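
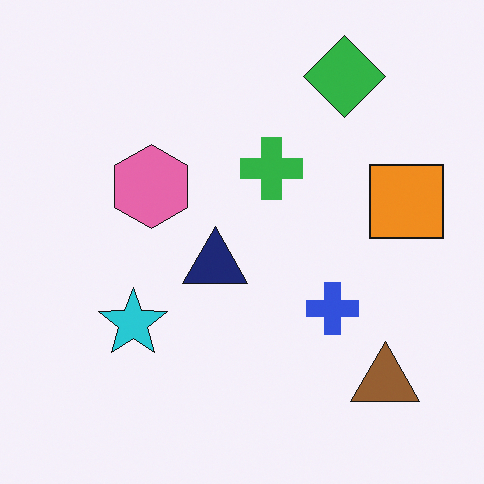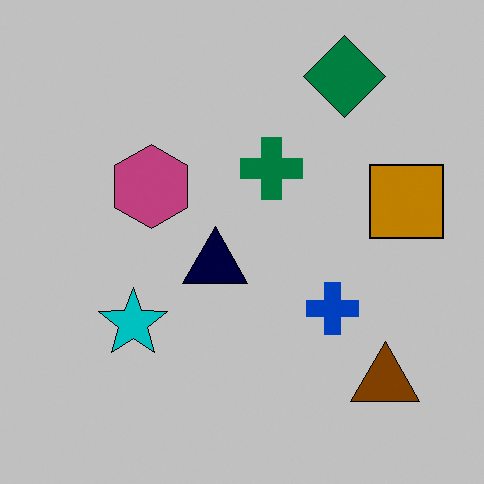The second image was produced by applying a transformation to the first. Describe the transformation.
The second image is the first heavily posterized to just a handful of flat colors.

Each flat color has snapped to a coarser quantized level — most visibly, the near-white background has dropped to a flat grey.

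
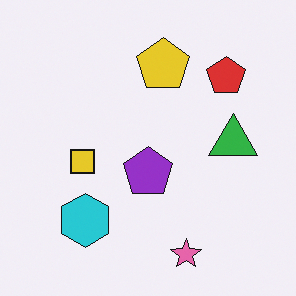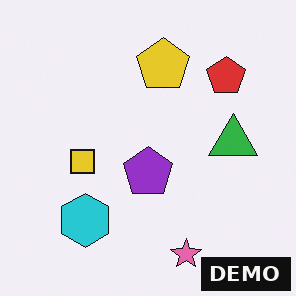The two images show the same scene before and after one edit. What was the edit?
This is the original image watermarked with the text "DEMO" in the lower-right corner.

A dark label reading "DEMO" appears in the lower-right corner.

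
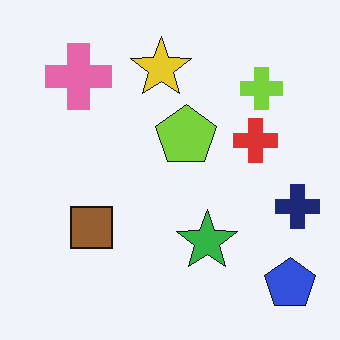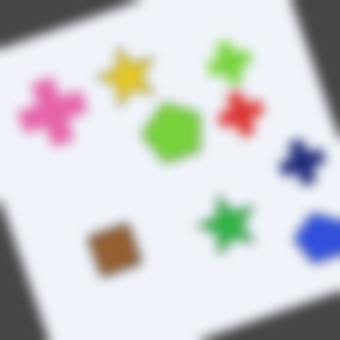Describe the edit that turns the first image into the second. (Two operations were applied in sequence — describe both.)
The transformation is: rotated counter-clockwise by a clearly visible amount, then heavily blurred.

Every shape is tilted by the same angle and the image corners show triangular fill wedges — a whole-image rotation by a non-right angle. Shape edges and outlines are uniformly softened across the whole image.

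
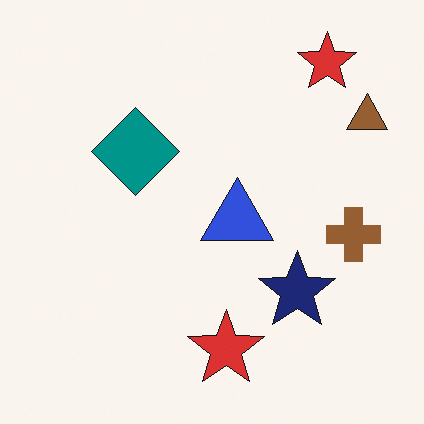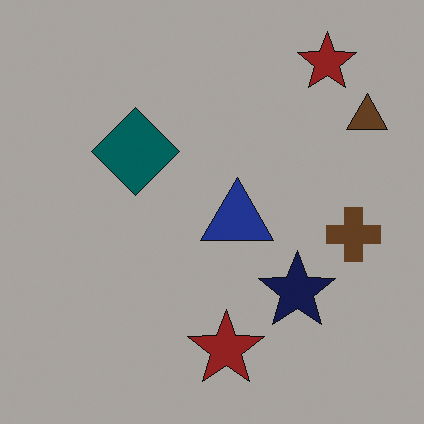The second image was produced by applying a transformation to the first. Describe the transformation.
Darkened a lot.

Every pixel — background and shapes alike — is uniformly darkened.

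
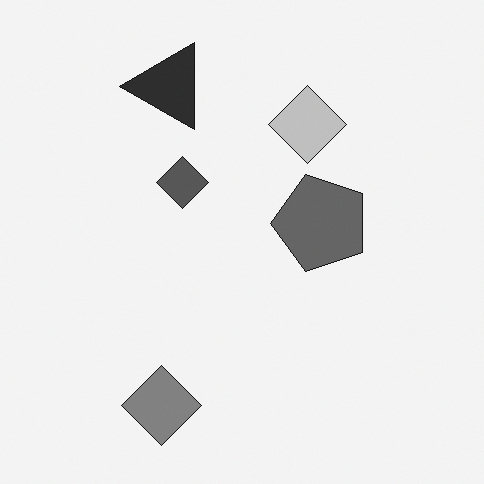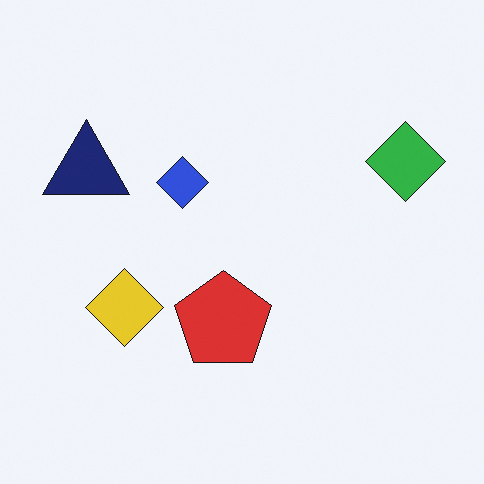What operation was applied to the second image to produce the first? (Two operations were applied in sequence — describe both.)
The image was transposed (reflected across the top-left ↔ bottom-right diagonal), then converted to grayscale.

Shapes have swapped their row and column positions — what was in the top-right is now in the bottom-left — a diagonal reflection. All color is removed — every shape is now a shade of grey.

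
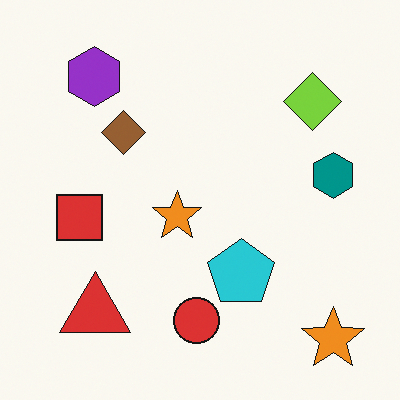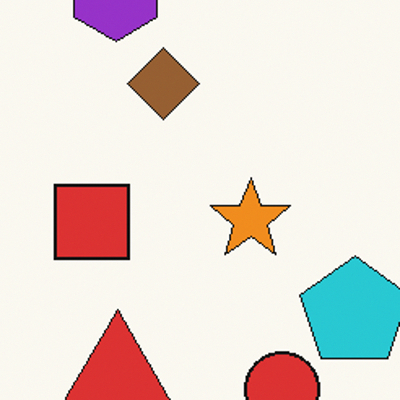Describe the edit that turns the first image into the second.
It was cropped tightly and scaled back up.

The visible shapes are larger and the field of view is narrower; shapes near the original edges may be partly or wholly outside the frame — a crop-and-rescale.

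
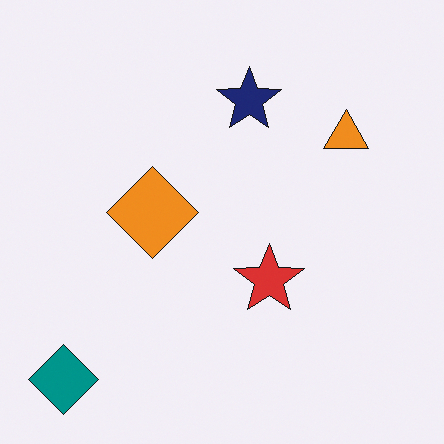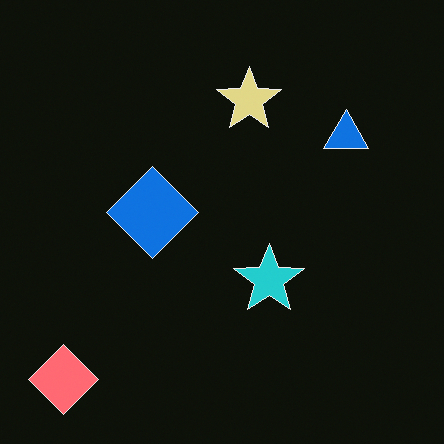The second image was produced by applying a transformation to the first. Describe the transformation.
It was color-inverted (negative).

The light background has become dark and every shape's color is its complement — a photographic negative.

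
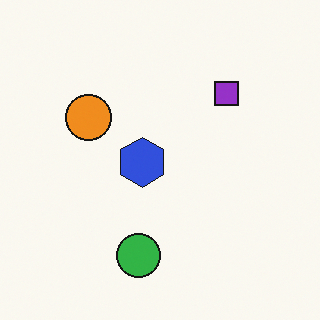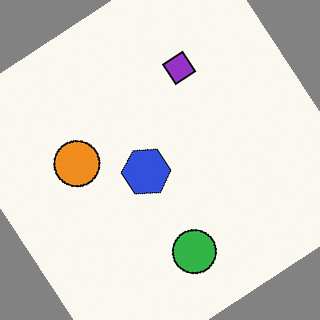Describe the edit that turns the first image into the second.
The transformation is: rotated counter-clockwise by a large amount — several tens of degrees.

Every shape is tilted by the same angle and the image corners show triangular fill wedges — a whole-image rotation by a non-right angle.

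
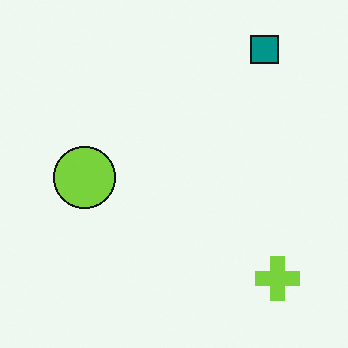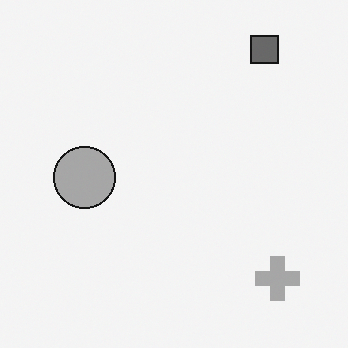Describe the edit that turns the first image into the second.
The second image is the first converted to grayscale.

All color is removed — every shape is now a shade of grey.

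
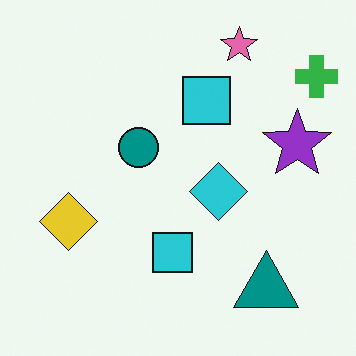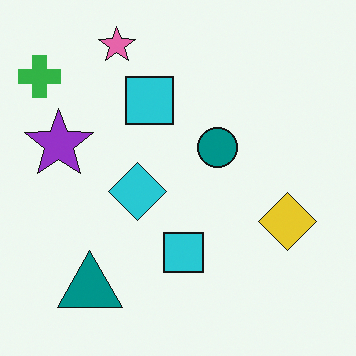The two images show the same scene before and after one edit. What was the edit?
Flipped horizontally (left ↔ right).

The green cross is in the top-right of the first image and the top-left of the second — shapes on opposite sides of the vertical midline have swapped in a mirror flip.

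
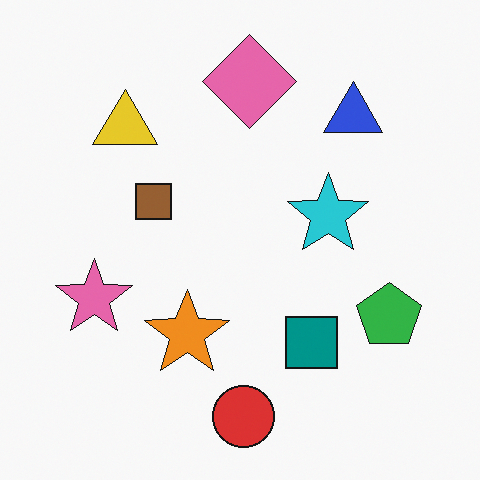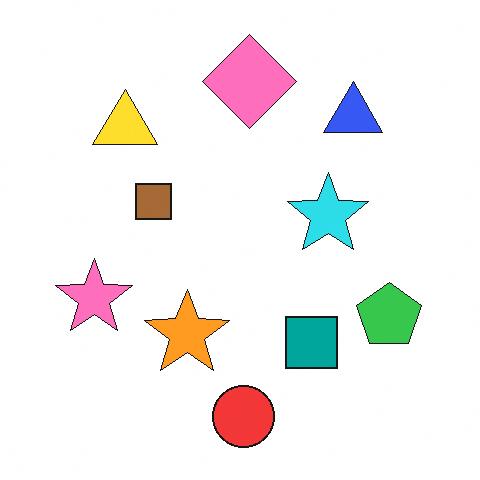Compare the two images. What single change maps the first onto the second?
Slightly brightened.

Every pixel — background and shapes alike — is uniformly brightened.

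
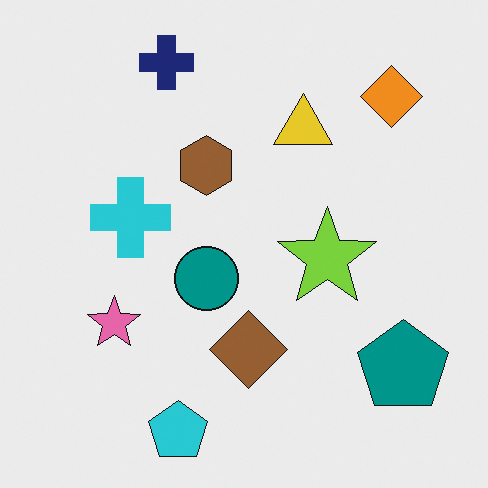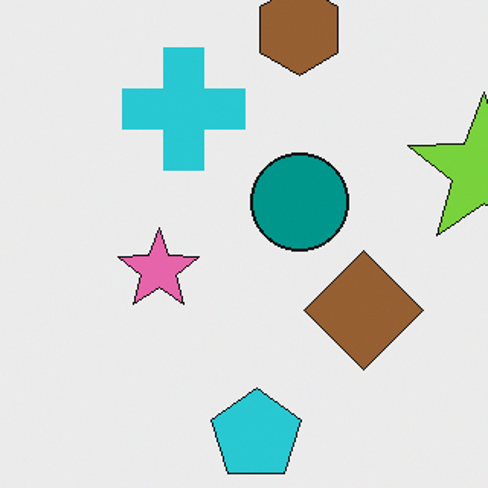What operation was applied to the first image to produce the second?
This is the original image cropped slightly and scaled back up.

The visible shapes are larger and the field of view is narrower; shapes near the original edges may be partly or wholly outside the frame — a crop-and-rescale.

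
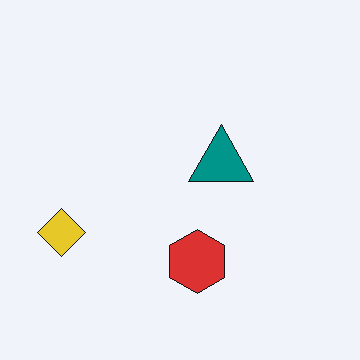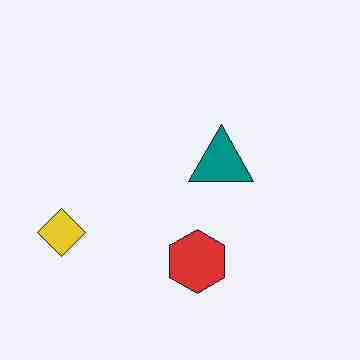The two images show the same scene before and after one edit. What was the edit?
The transformation is: degraded with heavy JPEG compression.

Blocky 8×8 compression artifacts appear around shape edges and the flat background shows ringing — characteristic JPEG degradation.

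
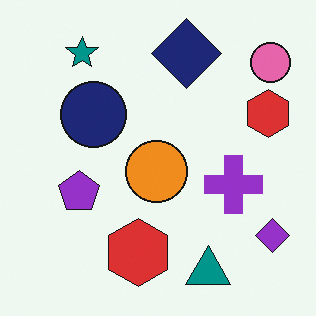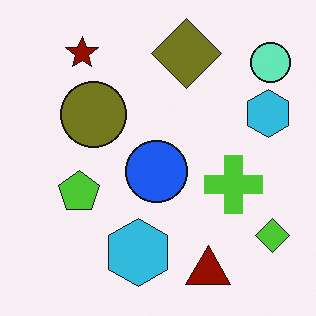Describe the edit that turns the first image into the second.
The image was hue-shifted by a large amount.

Every shape's color has rotated by the same amount around the hue wheel — a uniform hue shift.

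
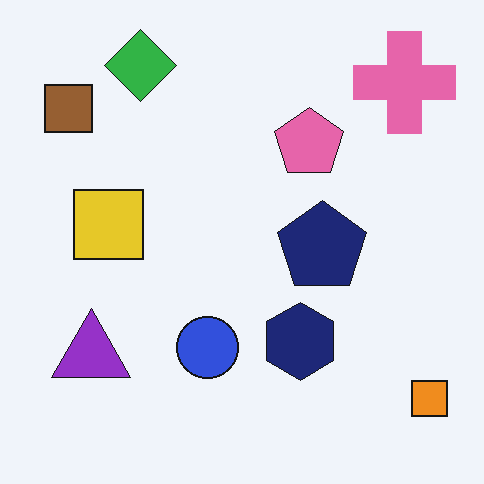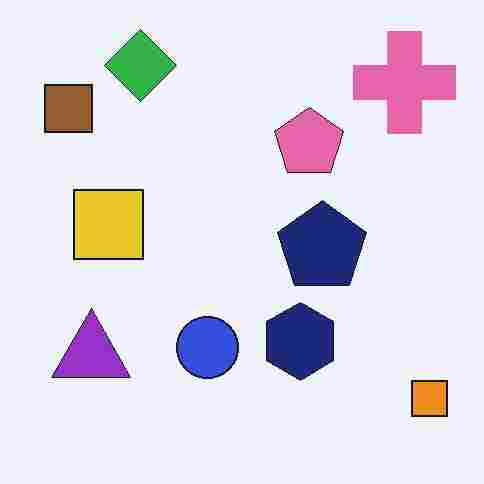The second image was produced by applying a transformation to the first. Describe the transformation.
The second image is the first heavily JPEG-compressed with obvious blocking artifacts.

Blocky 8×8 compression artifacts appear around shape edges and the flat background shows ringing — characteristic JPEG degradation.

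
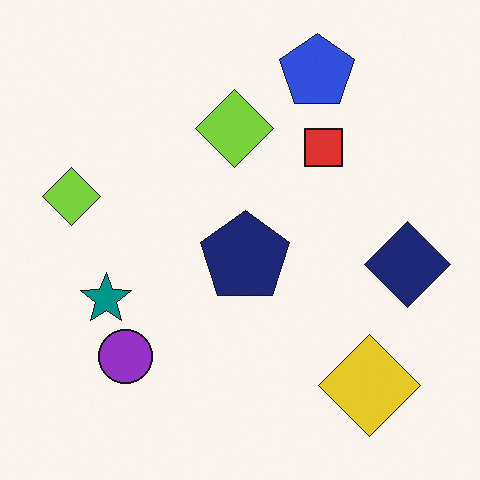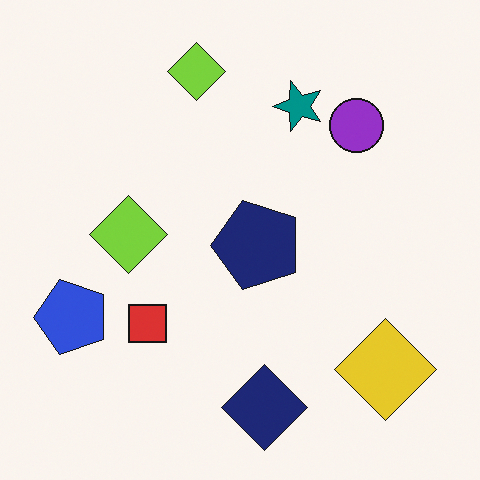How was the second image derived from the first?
It was transposed (reflected across the top-left ↔ bottom-right diagonal).

Shapes have swapped their row and column positions — what was in the top-right is now in the bottom-left — a diagonal reflection.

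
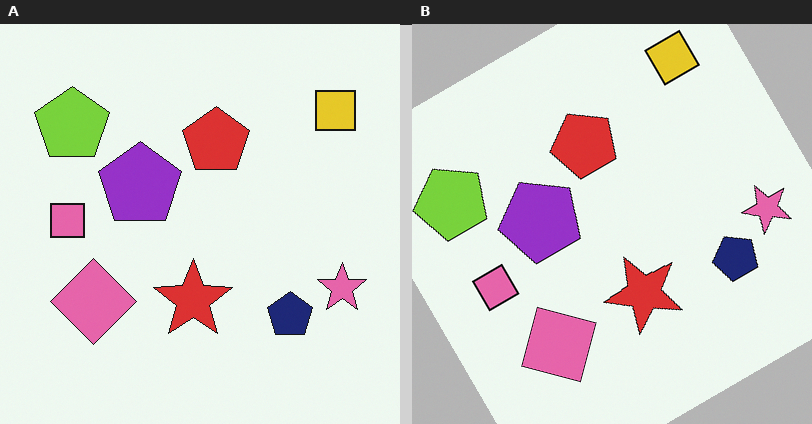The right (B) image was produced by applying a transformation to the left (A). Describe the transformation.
The right (B) image is the left (A) rotated counter-clockwise by a large amount — several tens of degrees.

Every shape is tilted by the same angle and the image corners show triangular fill wedges — a whole-image rotation by a non-right angle.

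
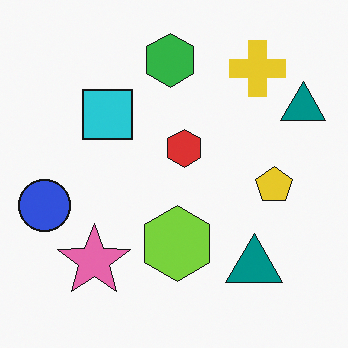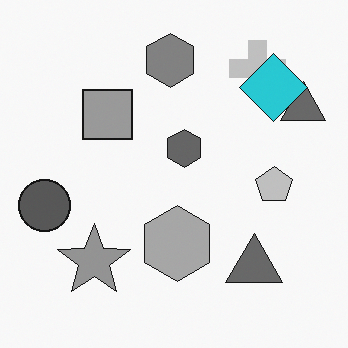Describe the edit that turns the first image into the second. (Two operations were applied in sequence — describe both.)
The image was converted to grayscale, then overlaid with an additional cyan diamond.

All color is removed — every shape is now a shade of grey. A cyan diamond appears in the second image that is absent from the first.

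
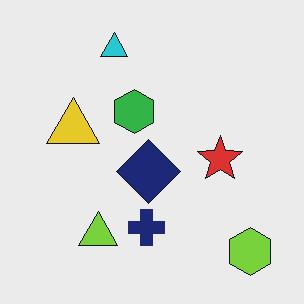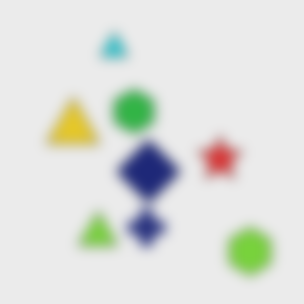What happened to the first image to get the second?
The image was heavily blurred.

Shape edges and outlines are uniformly softened across the whole image.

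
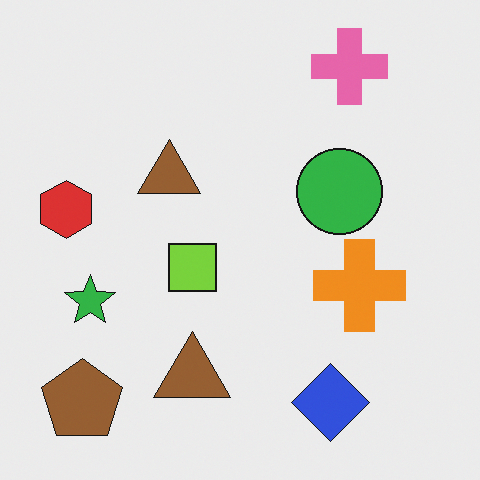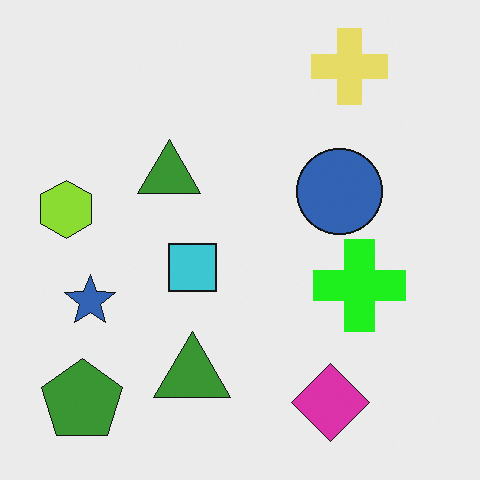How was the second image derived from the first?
This is the original image hue-shifted through roughly a third of the color wheel.

Every shape's color has rotated by the same amount around the hue wheel — a uniform hue shift.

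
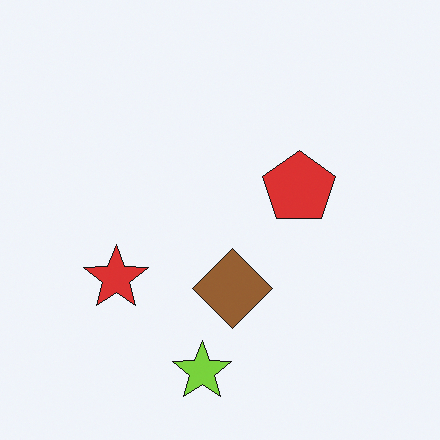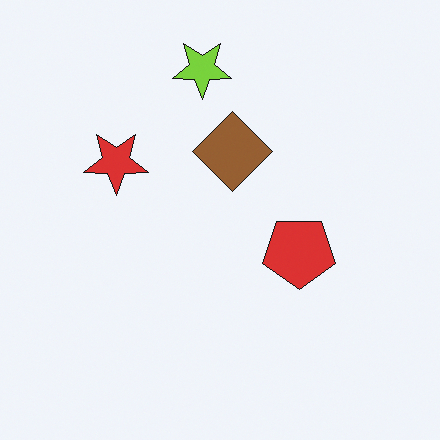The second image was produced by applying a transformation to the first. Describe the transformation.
This is the original image flipped vertically (top ↔ bottom).

The lime star is in the bottom of the first image and the top of the second — shapes on opposite sides of the horizontal midline have swapped in a mirror flip.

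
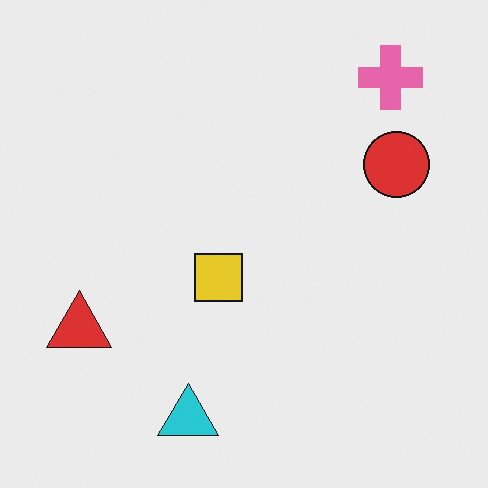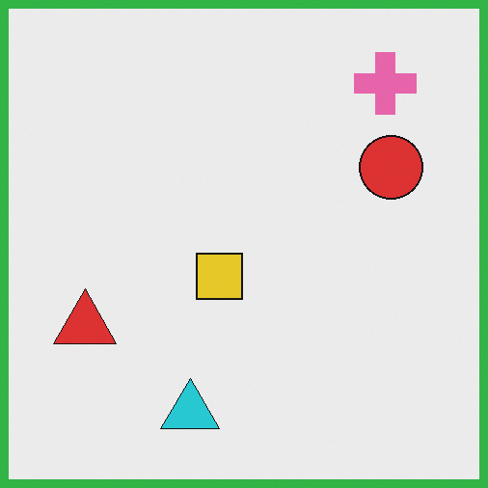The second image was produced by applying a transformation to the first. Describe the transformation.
This is the original image framed with a green border.

A solid green frame runs around the edge of the second image, with the content slightly shrunk inside it.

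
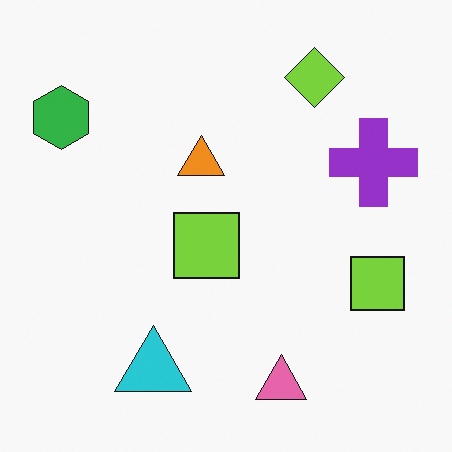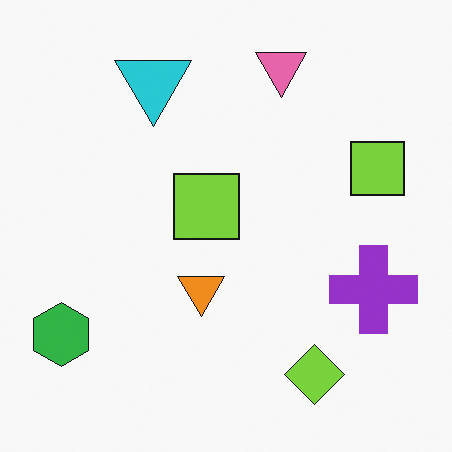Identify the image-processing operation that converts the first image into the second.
This is the original image flipped vertically (top ↔ bottom).

The pink triangle is in the bottom of the first image and the top of the second — shapes on opposite sides of the horizontal midline have swapped in a mirror flip.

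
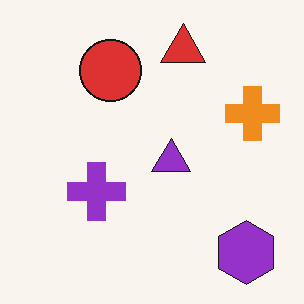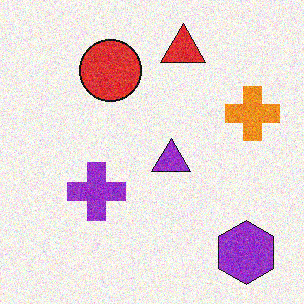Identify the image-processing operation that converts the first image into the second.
The image was degraded with moderate additive noise.

Random speckle covers the whole image, including the flat background.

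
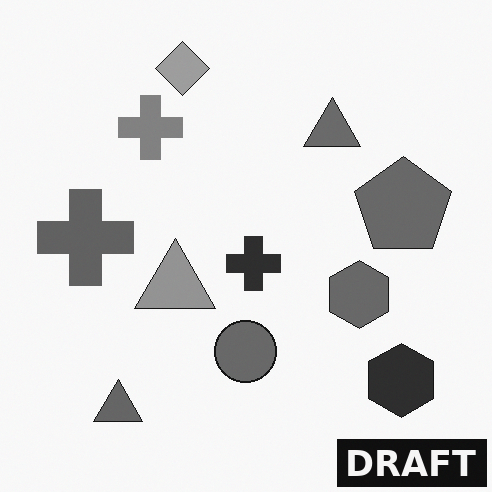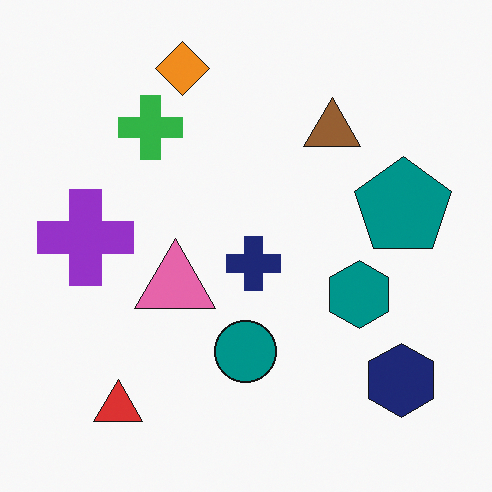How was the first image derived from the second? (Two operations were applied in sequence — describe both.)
The first image is the second converted to grayscale, then watermarked with the text "DRAFT" in the lower-right corner.

All color is removed — every shape is now a shade of grey. A dark label reading "DRAFT" appears in the lower-right corner.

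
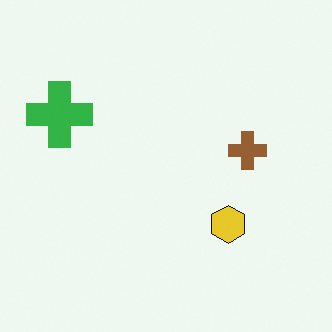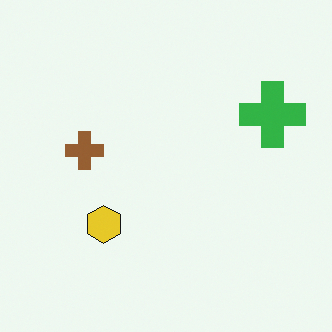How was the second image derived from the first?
It was flipped horizontally (left ↔ right).

The green cross is in the left of the first image and the right of the second — shapes on opposite sides of the vertical midline have swapped in a mirror flip.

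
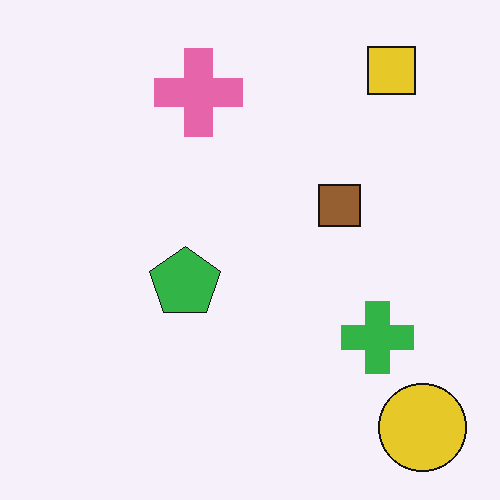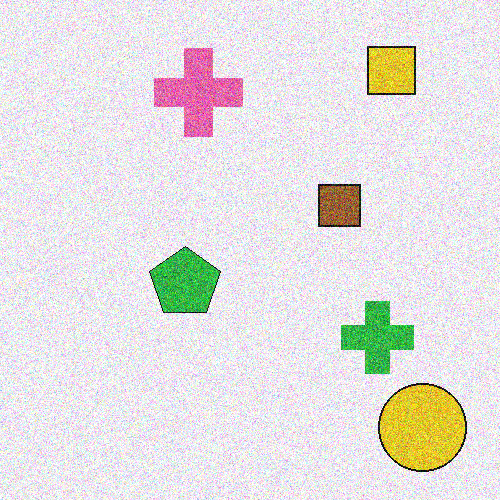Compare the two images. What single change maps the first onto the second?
This is the original image degraded with strong gaussian noise.

Random speckle covers the whole image, including the flat background.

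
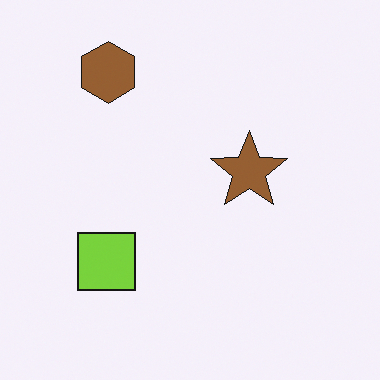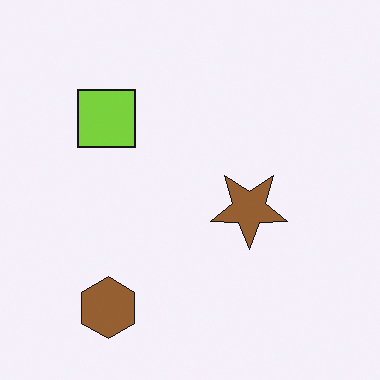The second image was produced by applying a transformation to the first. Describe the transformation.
The second image is the first flipped vertically (top ↔ bottom).

The brown hexagon is in the top-left of the first image and the bottom-left of the second — shapes on opposite sides of the horizontal midline have swapped in a mirror flip.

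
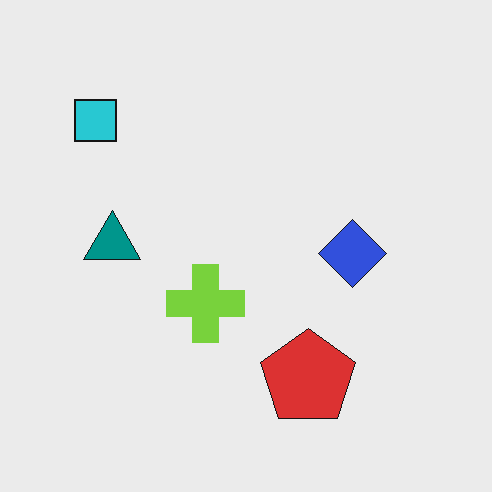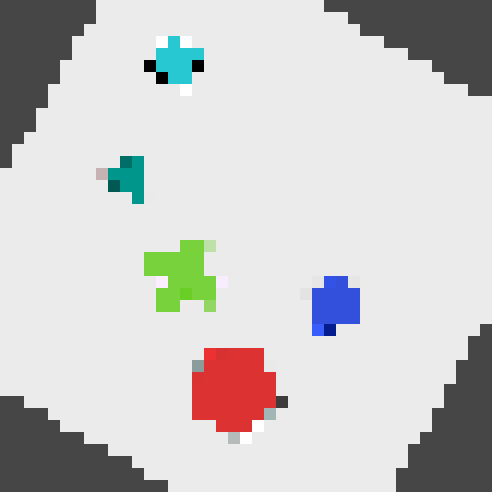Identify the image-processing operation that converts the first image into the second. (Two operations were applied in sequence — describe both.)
It was rotated clockwise by a clearly visible amount, then coarsely pixelated.

Every shape is tilted by the same angle and the image corners show triangular fill wedges — a whole-image rotation by a non-right angle. Shapes are reduced to large square blocks; fine edges and outlines are lost — a downscale-then-upscale (mosaic) effect.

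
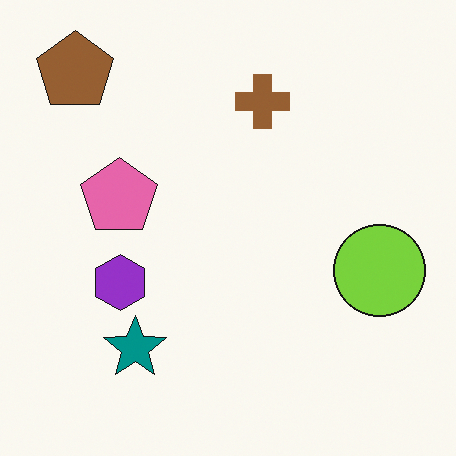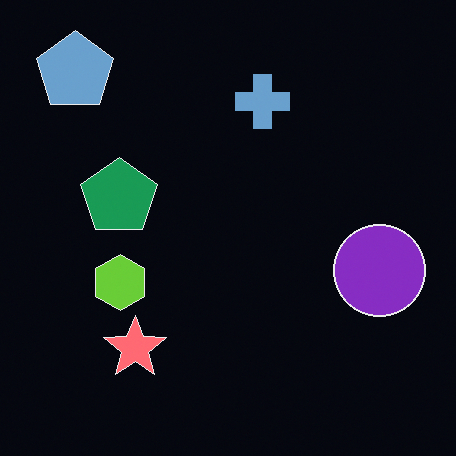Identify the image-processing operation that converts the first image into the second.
The transformation is: color-inverted (negative).

The light background has become dark and every shape's color is its complement — a photographic negative.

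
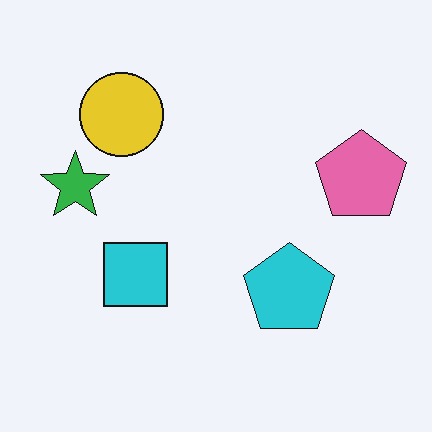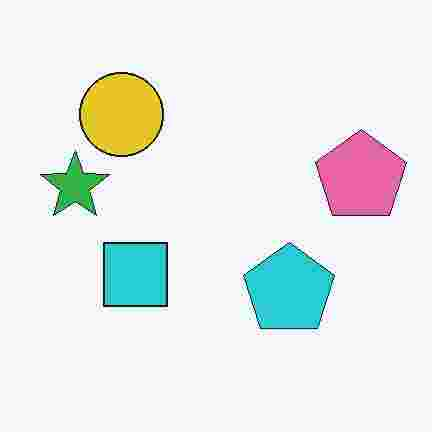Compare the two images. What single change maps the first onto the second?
This is the original image heavily JPEG-compressed with obvious blocking artifacts.

Blocky 8×8 compression artifacts appear around shape edges and the flat background shows ringing — characteristic JPEG degradation.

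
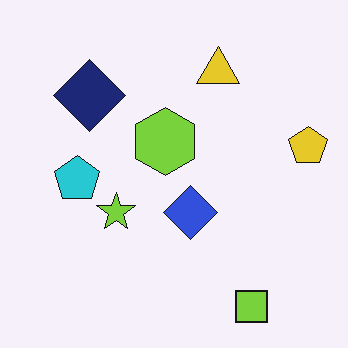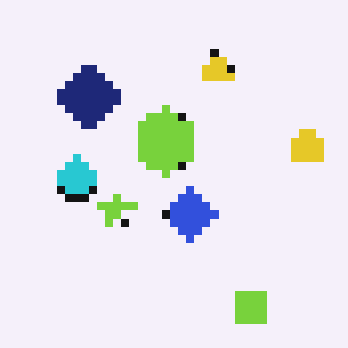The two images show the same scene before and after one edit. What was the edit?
The image was moderately pixelated.

Shapes are reduced to large square blocks; fine edges and outlines are lost — a downscale-then-upscale (mosaic) effect.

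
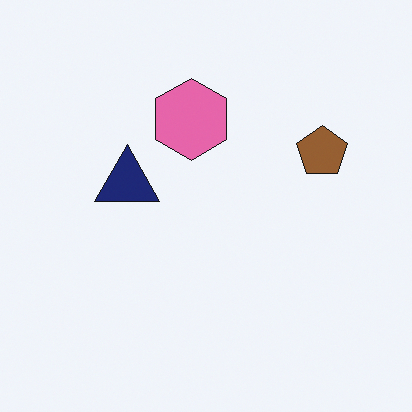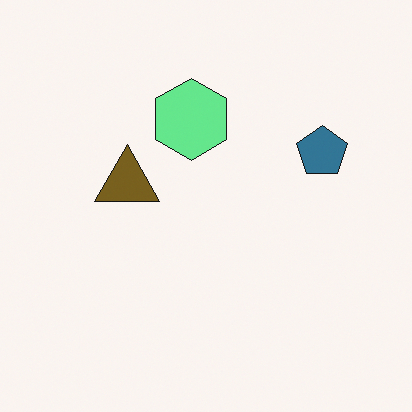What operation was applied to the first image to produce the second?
The second image is the first hue-shifted through roughly half the color wheel.

Every shape's color has rotated by the same amount around the hue wheel — a uniform hue shift.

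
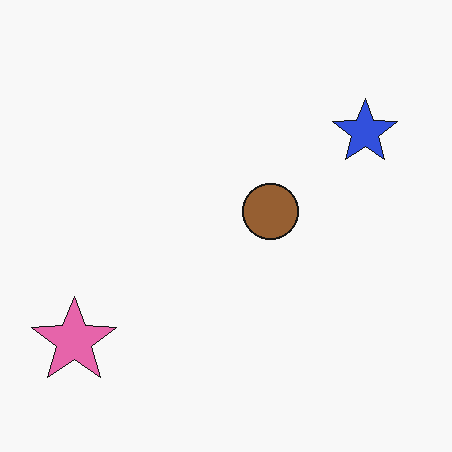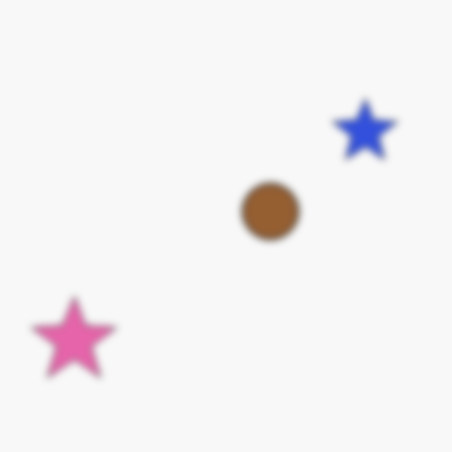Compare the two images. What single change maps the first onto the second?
The image was moderately blurred.

Shape edges and outlines are uniformly softened across the whole image.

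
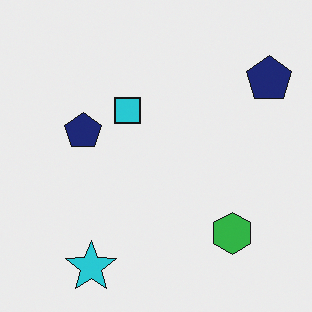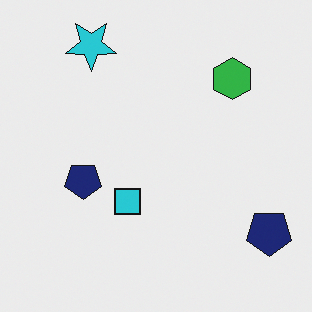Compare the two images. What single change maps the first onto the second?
Flipped vertically (top ↔ bottom).

The cyan star is in the bottom-left of the first image and the top-left of the second — shapes on opposite sides of the horizontal midline have swapped in a mirror flip.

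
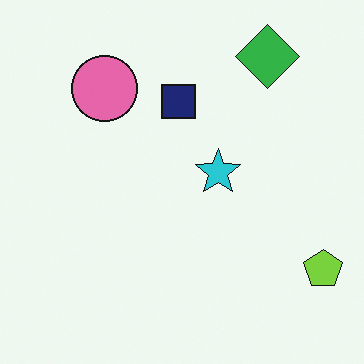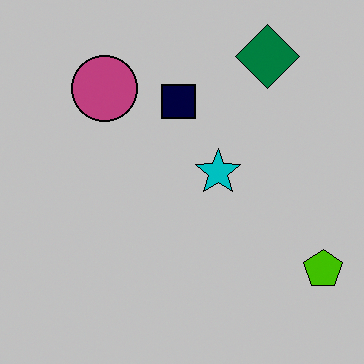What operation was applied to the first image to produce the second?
It was heavily posterized to just a handful of flat colors.

Each flat color has snapped to a coarser quantized level — most visibly, the near-white background has dropped to a flat grey.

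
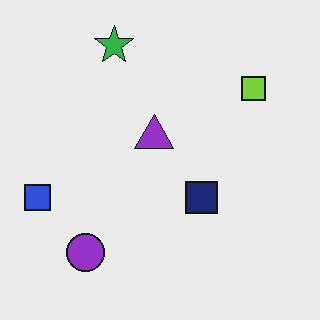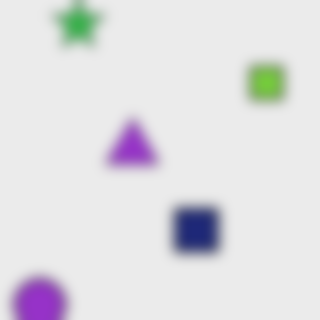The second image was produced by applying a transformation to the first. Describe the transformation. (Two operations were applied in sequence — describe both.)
Cropped to a modestly smaller region and rescaled, then heavily blurred.

The visible shapes are larger and the field of view is narrower; shapes near the original edges may be partly or wholly outside the frame — a crop-and-rescale. Shape edges and outlines are uniformly softened across the whole image.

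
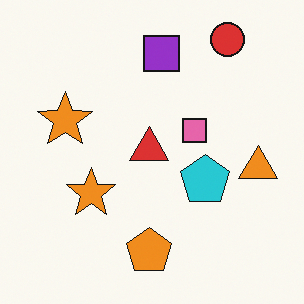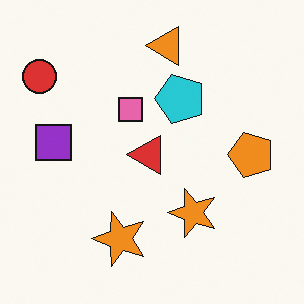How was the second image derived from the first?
Rotated 90° counter-clockwise.

The red circle sits in the top-right of the first image and the top-left of the second — consistent with a whole-image 90° counter-clockwise rotation.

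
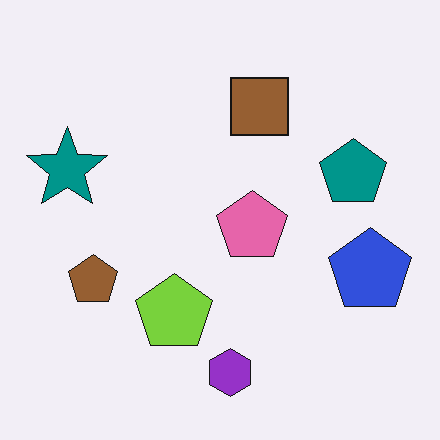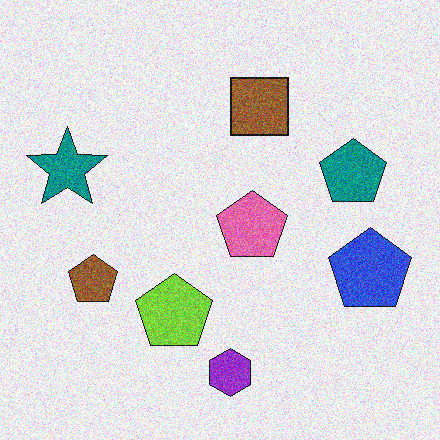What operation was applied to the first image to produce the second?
The image was degraded with visible gaussian noise.

Random speckle covers the whole image, including the flat background.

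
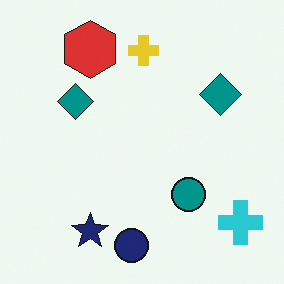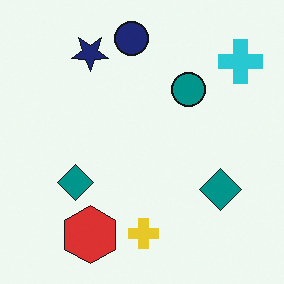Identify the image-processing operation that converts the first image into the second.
Flipped vertically (top ↔ bottom).

The navy circle is in the bottom of the first image and the top of the second — shapes on opposite sides of the horizontal midline have swapped in a mirror flip.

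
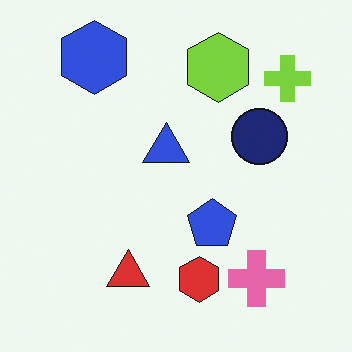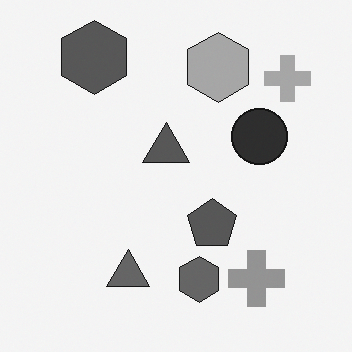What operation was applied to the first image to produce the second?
The second image is the first converted to grayscale.

All color is removed — every shape is now a shade of grey.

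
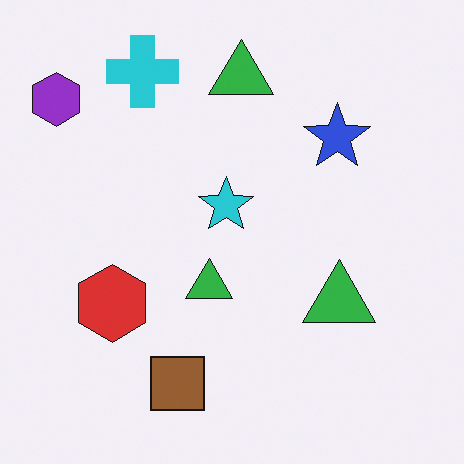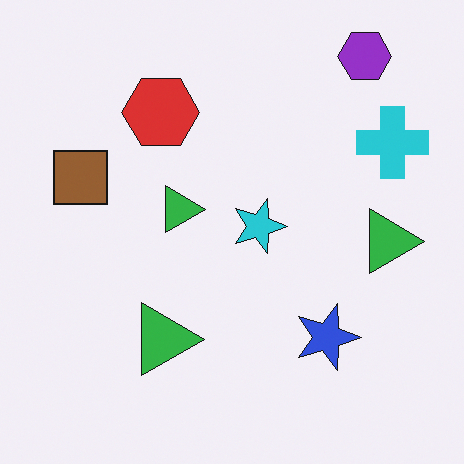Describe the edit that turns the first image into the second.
The transformation is: rotated 90° clockwise.

The purple hexagon sits in the top-left of the first image and the top-right of the second — consistent with a whole-image 90° clockwise rotation.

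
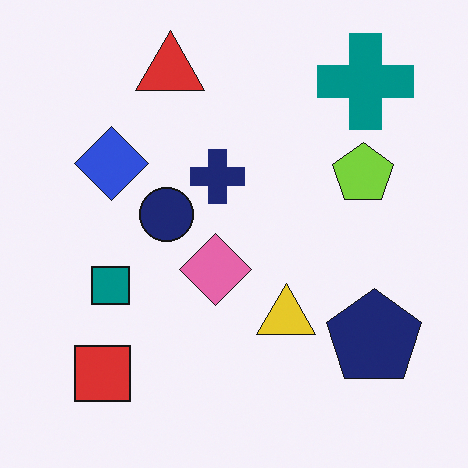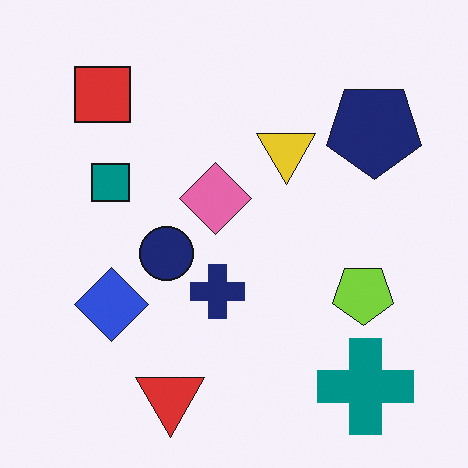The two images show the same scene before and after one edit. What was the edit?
Flipped vertically (top ↔ bottom).

The red triangle is in the top of the first image and the bottom of the second — shapes on opposite sides of the horizontal midline have swapped in a mirror flip.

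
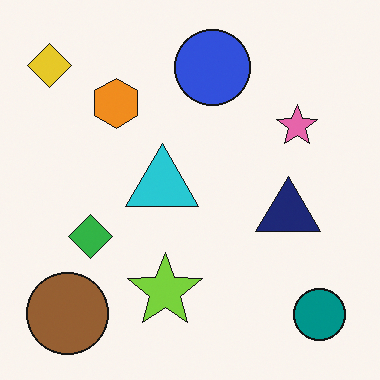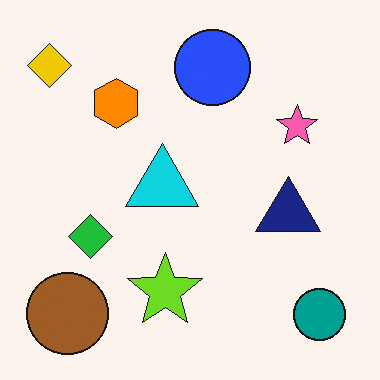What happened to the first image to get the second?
The image was slightly oversaturated.

All colors are more vivid — a global saturation change.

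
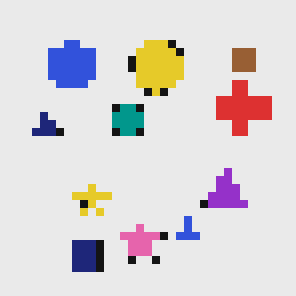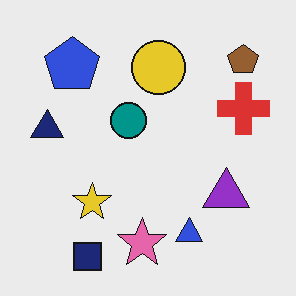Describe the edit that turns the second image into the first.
It was moderately pixelated.

Shapes are reduced to large square blocks; fine edges and outlines are lost — a downscale-then-upscale (mosaic) effect.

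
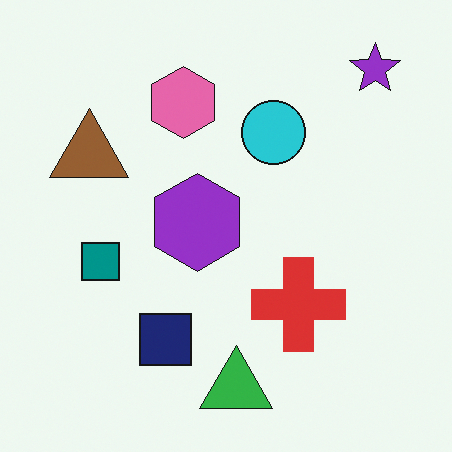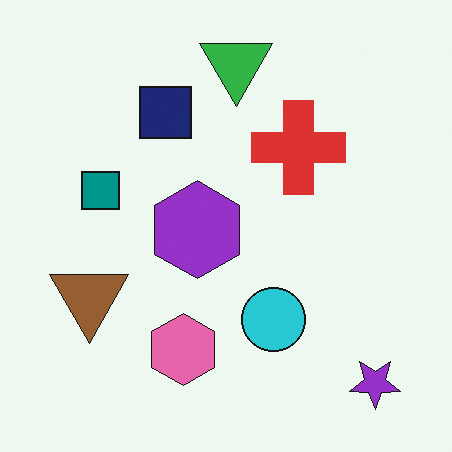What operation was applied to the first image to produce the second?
The second image is the first flipped vertically (top ↔ bottom).

The green triangle is in the bottom of the first image and the top of the second — shapes on opposite sides of the horizontal midline have swapped in a mirror flip.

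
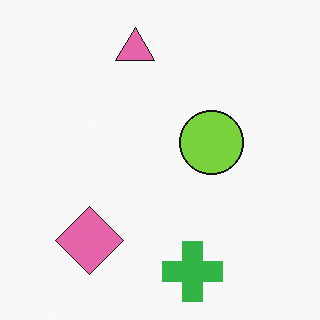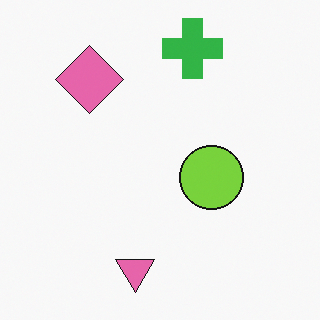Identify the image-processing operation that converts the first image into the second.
The second image is the first flipped vertically (top ↔ bottom).

The green cross is in the bottom of the first image and the top of the second — shapes on opposite sides of the horizontal midline have swapped in a mirror flip.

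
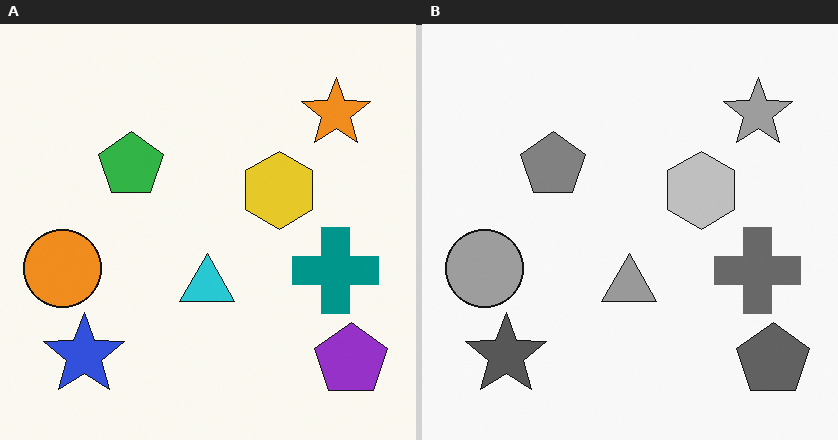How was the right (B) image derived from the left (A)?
The transformation is: converted to grayscale.

All color is removed — every shape is now a shade of grey.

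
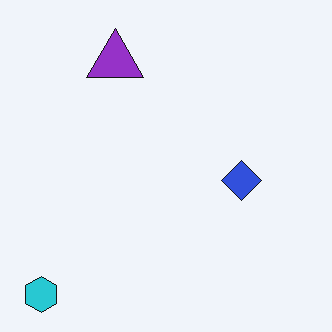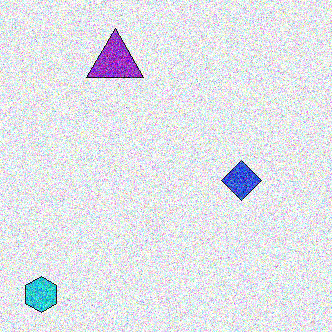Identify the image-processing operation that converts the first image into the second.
The second image is the first degraded with a thick layer of grain.

Random speckle covers the whole image, including the flat background.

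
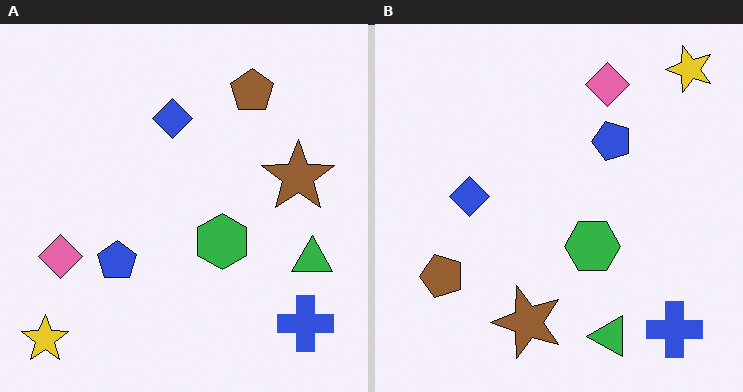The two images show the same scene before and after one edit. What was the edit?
The transformation is: transposed (reflected across the top-left ↔ bottom-right diagonal).

Shapes have swapped their row and column positions — what was in the top-right is now in the bottom-left — a diagonal reflection.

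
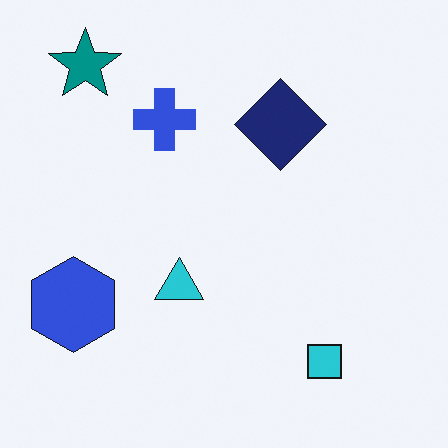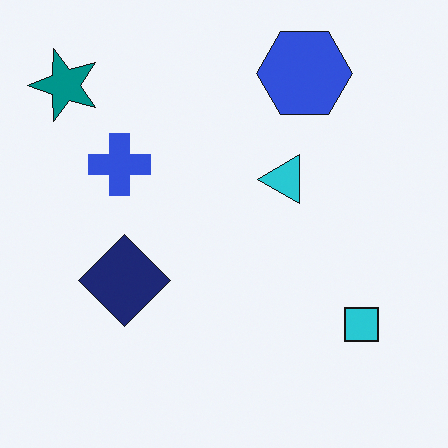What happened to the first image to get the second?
The transformation is: transposed (reflected across the top-left ↔ bottom-right diagonal).

Shapes have swapped their row and column positions — what was in the top-right is now in the bottom-left — a diagonal reflection.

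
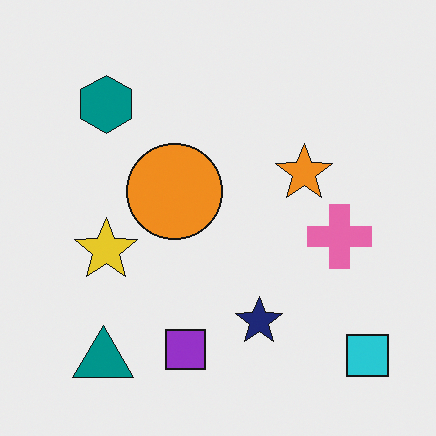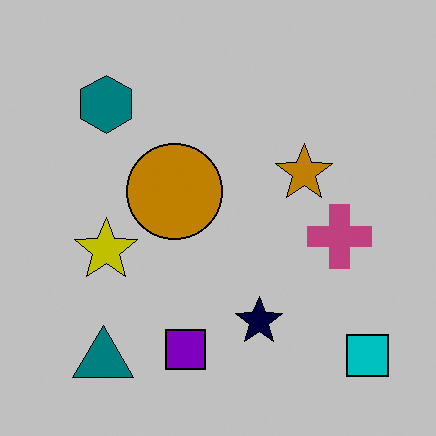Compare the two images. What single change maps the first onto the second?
Heavily posterized to just a handful of flat colors.

Each flat color has snapped to a coarser quantized level — most visibly, the near-white background has dropped to a flat grey.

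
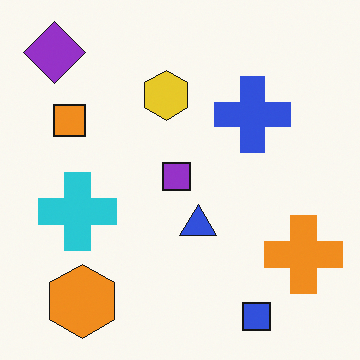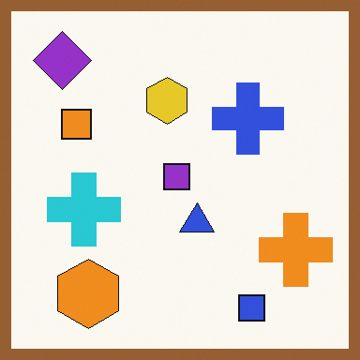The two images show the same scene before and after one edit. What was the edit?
It was framed with a brown border.

A solid brown frame runs around the edge of the second image, with the content slightly shrunk inside it.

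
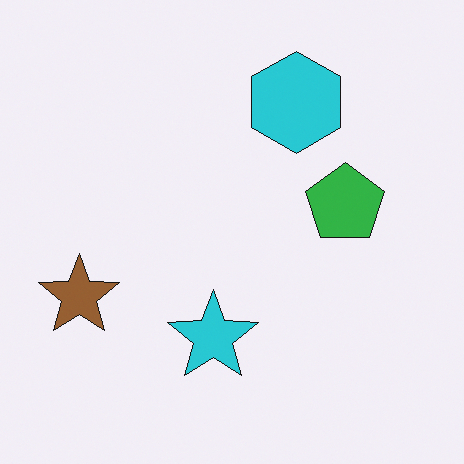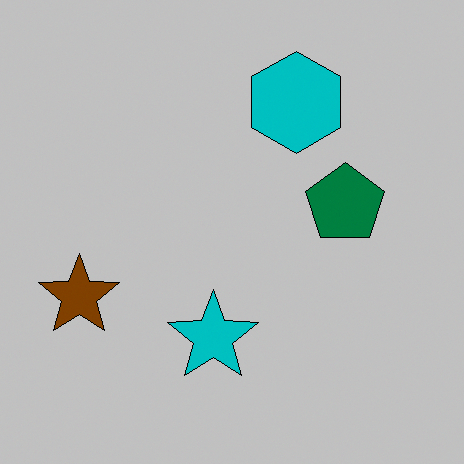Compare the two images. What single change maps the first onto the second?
Heavily posterized to just a handful of flat colors.

Each flat color has snapped to a coarser quantized level — most visibly, the near-white background has dropped to a flat grey.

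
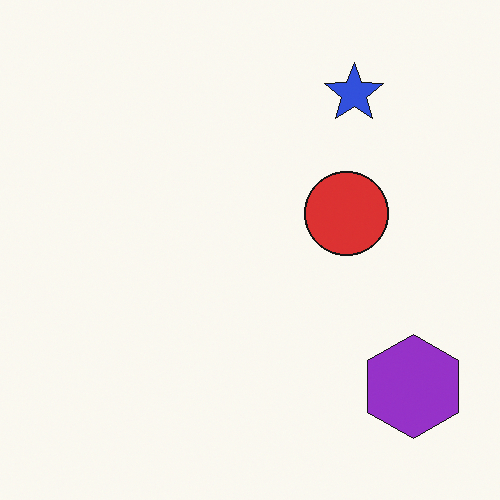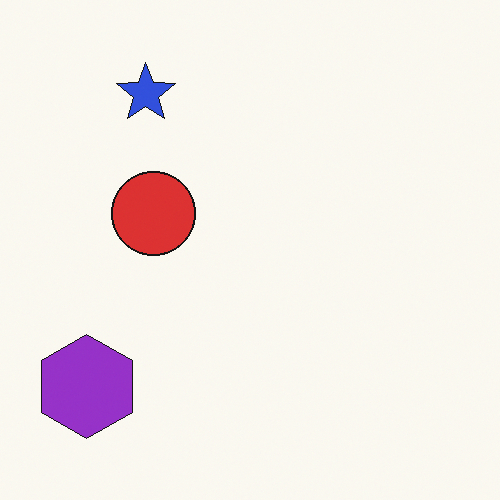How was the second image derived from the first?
The image was flipped horizontally (left ↔ right).

The purple hexagon is in the bottom-right of the first image and the bottom-left of the second — shapes on opposite sides of the vertical midline have swapped in a mirror flip.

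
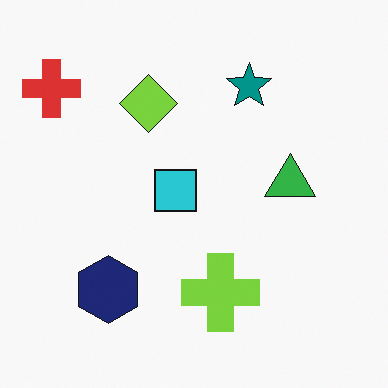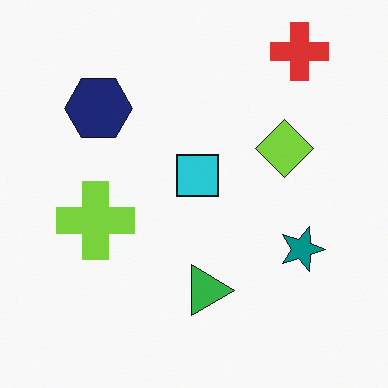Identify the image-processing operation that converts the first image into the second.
This is the original image rotated 90° clockwise.

The red cross sits in the top-left of the first image and the top-right of the second — consistent with a whole-image 90° clockwise rotation.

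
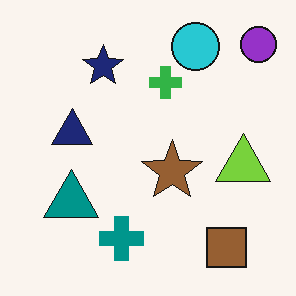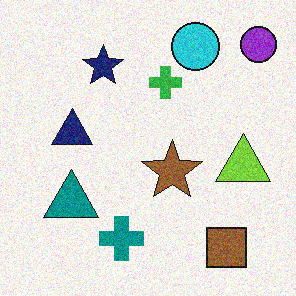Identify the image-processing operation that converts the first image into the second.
Degraded with visible gaussian noise.

Random speckle covers the whole image, including the flat background.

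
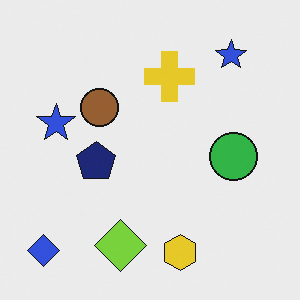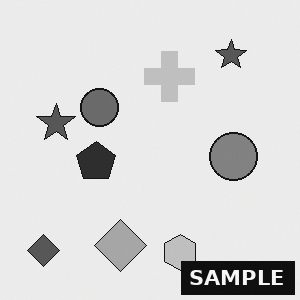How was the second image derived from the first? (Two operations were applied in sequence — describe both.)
It was converted to grayscale, then watermarked with the text "SAMPLE" in the lower-right corner.

All color is removed — every shape is now a shade of grey. A dark label reading "SAMPLE" appears in the lower-right corner.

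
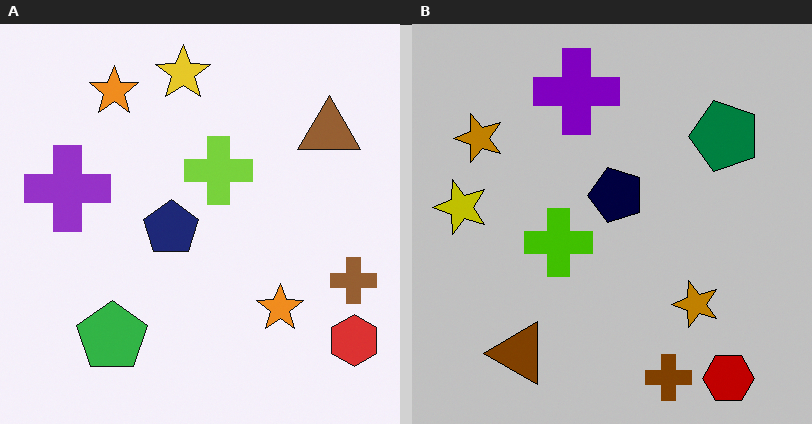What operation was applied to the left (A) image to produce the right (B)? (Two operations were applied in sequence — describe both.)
This is the original image transposed (reflected across the top-left ↔ bottom-right diagonal), then aggressively posterized.

Shapes have swapped their row and column positions — what was in the top-right is now in the bottom-left — a diagonal reflection. Each flat color has snapped to a coarser quantized level — most visibly, the near-white background has dropped to a flat grey.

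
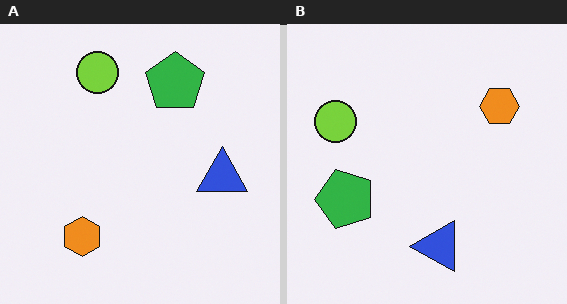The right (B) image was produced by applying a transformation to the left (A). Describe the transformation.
Transposed (reflected across the top-left ↔ bottom-right diagonal).

Shapes have swapped their row and column positions — what was in the top-right is now in the bottom-left — a diagonal reflection.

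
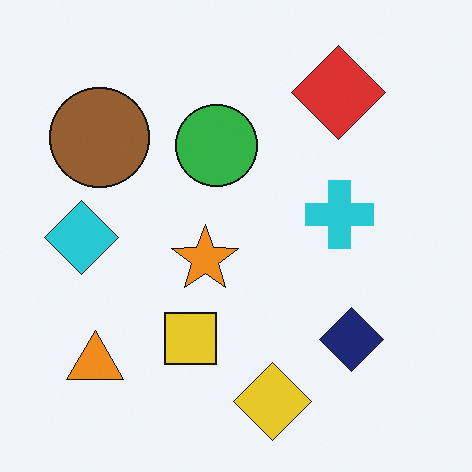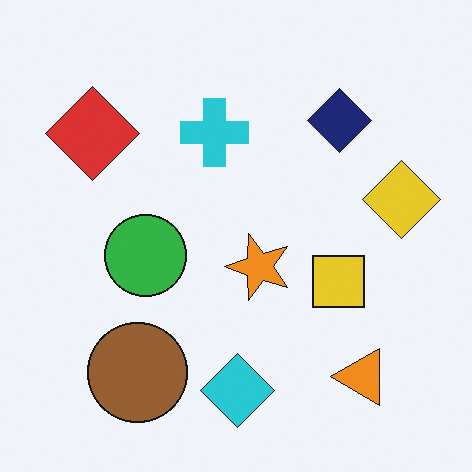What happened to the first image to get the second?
It was rotated 90° counter-clockwise.

The orange triangle sits in the bottom-left of the first image and the bottom-right of the second — consistent with a whole-image 90° counter-clockwise rotation.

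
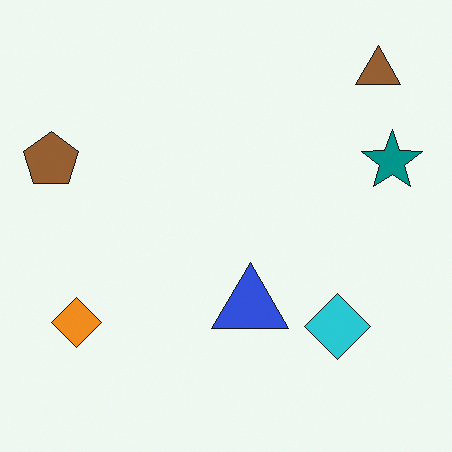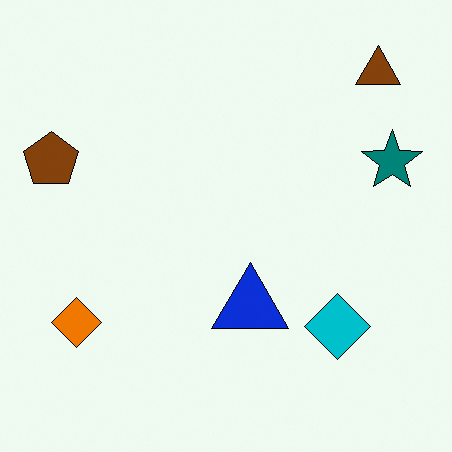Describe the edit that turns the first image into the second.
This is the original image given slightly increased contrast.

Tones are pushed away from mid-grey across the whole image — a global contrast change.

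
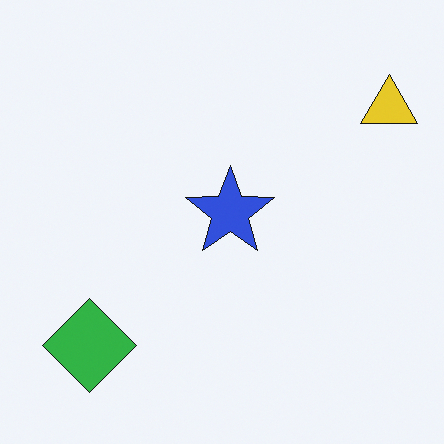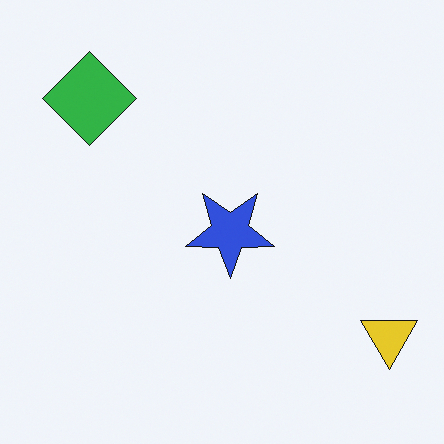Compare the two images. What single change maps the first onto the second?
This is the original image flipped vertically (top ↔ bottom).

The green diamond is in the bottom-left of the first image and the top-left of the second — shapes on opposite sides of the horizontal midline have swapped in a mirror flip.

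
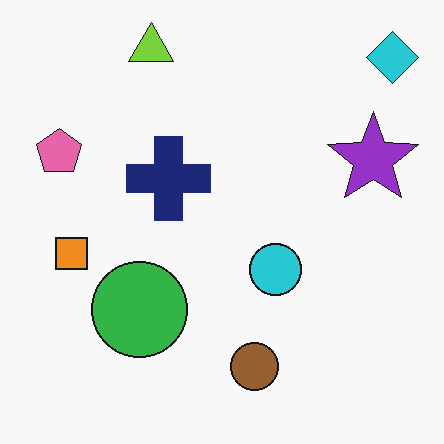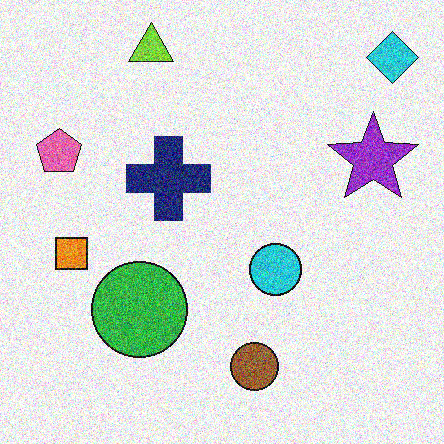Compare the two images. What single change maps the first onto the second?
The transformation is: degraded with heavy additive noise.

Random speckle covers the whole image, including the flat background.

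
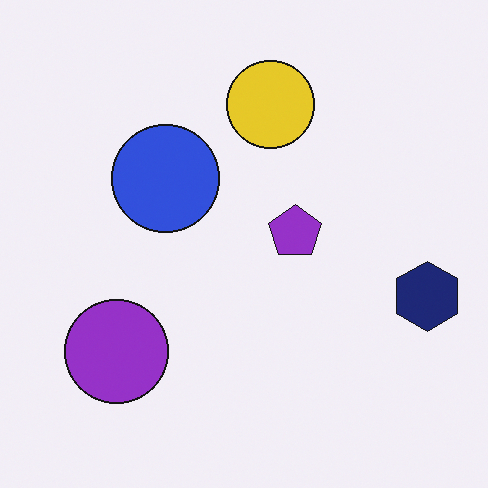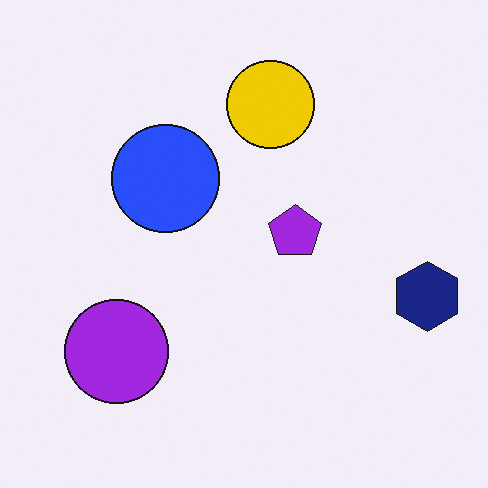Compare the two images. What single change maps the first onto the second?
The transformation is: slightly oversaturated.

All colors are more vivid — a global saturation change.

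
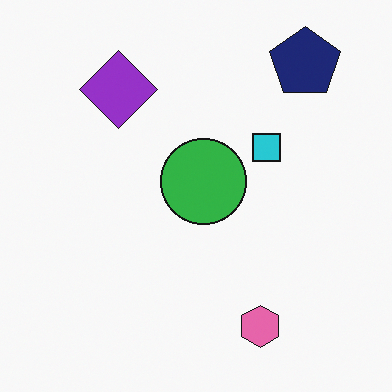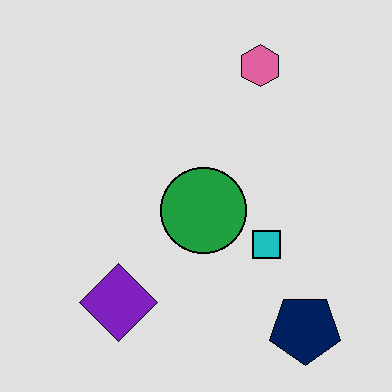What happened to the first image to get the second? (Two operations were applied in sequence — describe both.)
It was flipped vertically (top ↔ bottom), then moderately posterized.

The navy pentagon is in the top-right of the first image and the bottom-right of the second — shapes on opposite sides of the horizontal midline have swapped in a mirror flip. Each flat color has snapped to a coarser quantized level — most visibly, the near-white background has dropped to a flat grey.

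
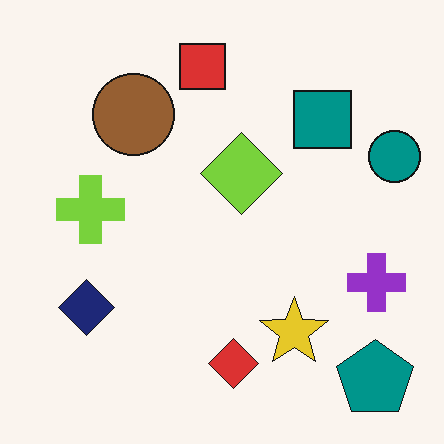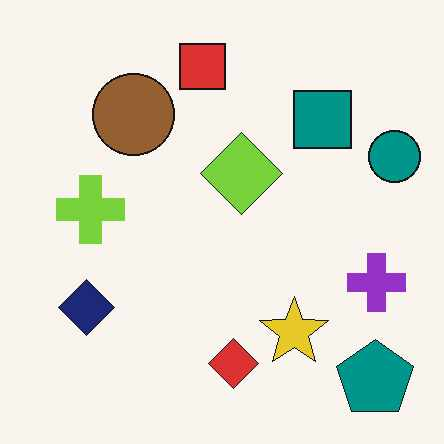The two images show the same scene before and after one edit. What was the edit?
The second image is the first given moderate JPEG compression.

Blocky 8×8 compression artifacts appear around shape edges and the flat background shows ringing — characteristic JPEG degradation.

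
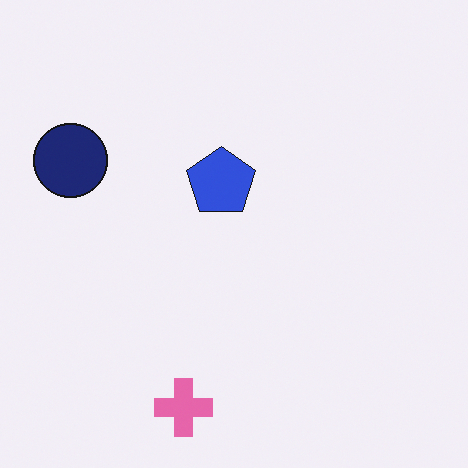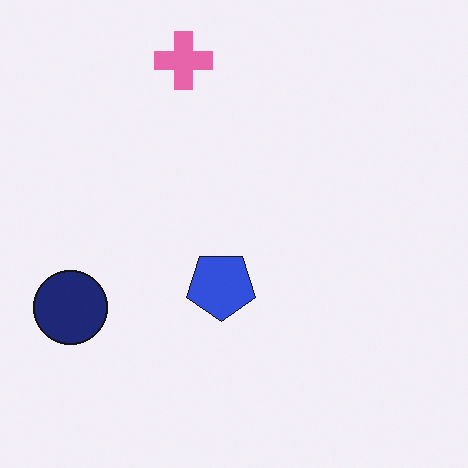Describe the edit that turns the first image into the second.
Flipped vertically (top ↔ bottom).

The pink cross is in the bottom of the first image and the top of the second — shapes on opposite sides of the horizontal midline have swapped in a mirror flip.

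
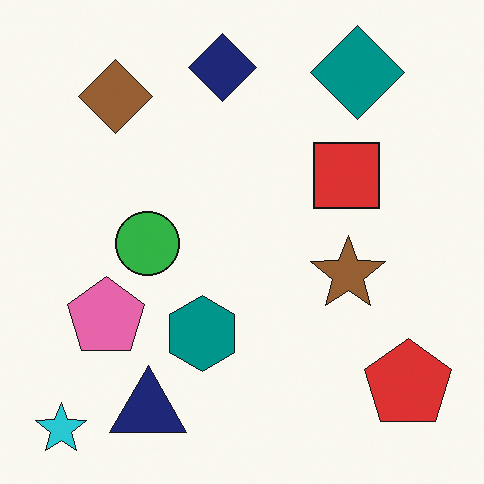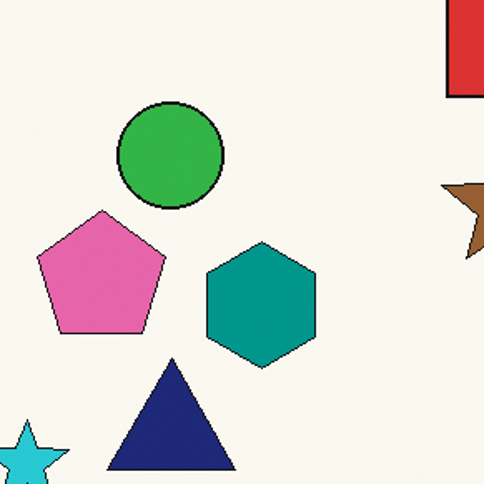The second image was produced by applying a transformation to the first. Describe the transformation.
This is the original image cropped to a noticeably smaller region and rescaled.

The visible shapes are larger and the field of view is narrower; shapes near the original edges may be partly or wholly outside the frame — a crop-and-rescale.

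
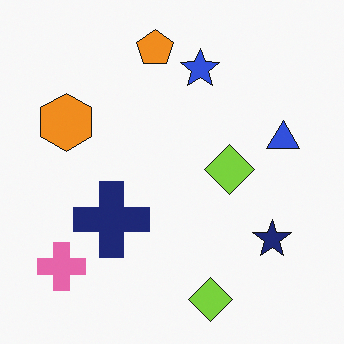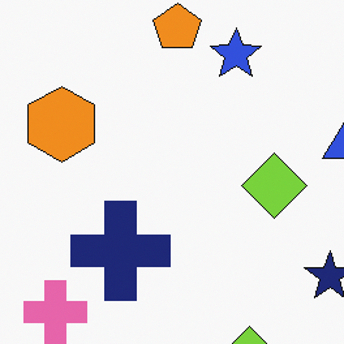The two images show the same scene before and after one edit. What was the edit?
The transformation is: cropped to a modestly smaller region and rescaled.

The visible shapes are larger and the field of view is narrower; shapes near the original edges may be partly or wholly outside the frame — a crop-and-rescale.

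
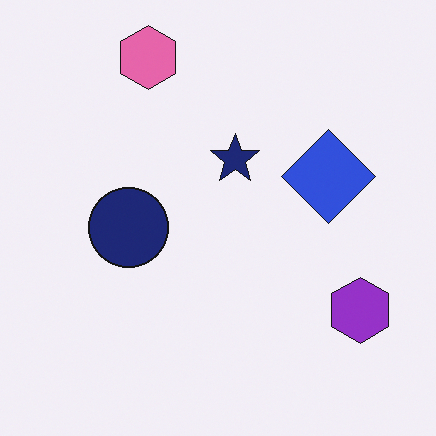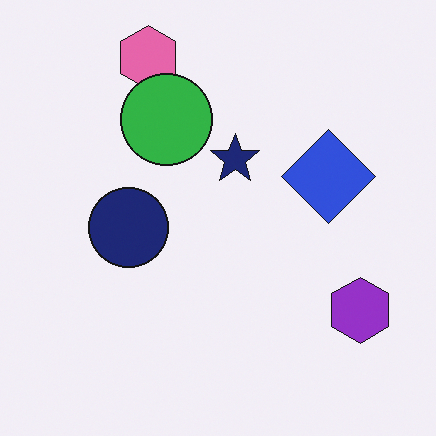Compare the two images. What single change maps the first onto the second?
The transformation is: overlaid with an additional green circle.

A green circle appears in the second image that is absent from the first.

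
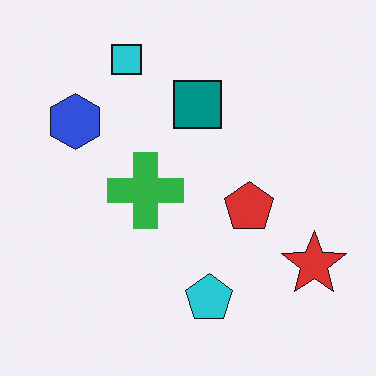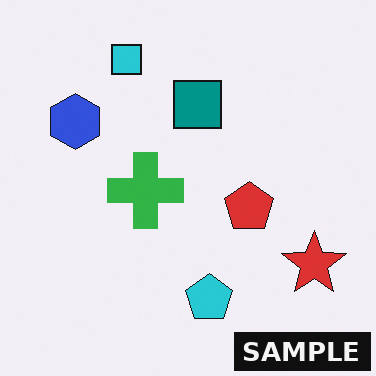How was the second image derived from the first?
The second image is the first watermarked with the text "SAMPLE" in the lower-right corner.

A dark label reading "SAMPLE" appears in the lower-right corner.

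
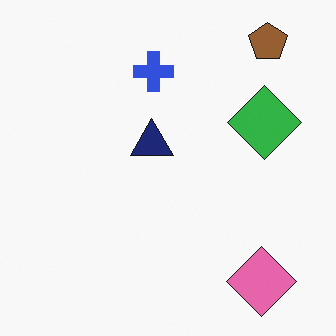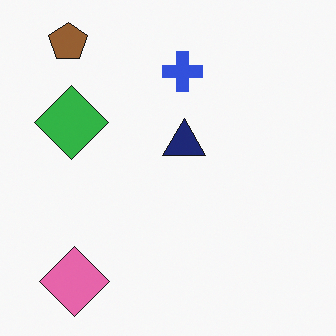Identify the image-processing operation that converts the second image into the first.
The first image is the second flipped horizontally (left ↔ right).

The brown pentagon is in the top-left of the second image and the top-right of the first — shapes on opposite sides of the vertical midline have swapped in a mirror flip.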